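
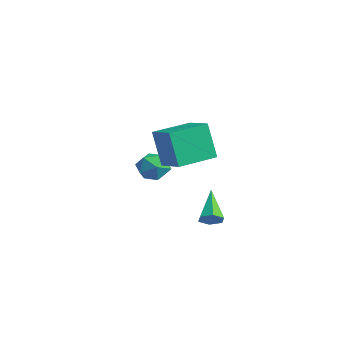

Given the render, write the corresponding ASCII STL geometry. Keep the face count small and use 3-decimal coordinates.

solid 
facet normal 0.699 -0.356 -0.620
outer loop
vertex 0.737 1.31 -4.21
vertex 0.345 0.867 -4.398
vertex 0.361 1.412 -4.693
endloop
endfacet
facet normal 0.177 0.982 0.069
outer loop
vertex 0.737 1.31 -4.21
vertex 0.361 1.412 -4.693
vertex -1.005 1.553 -3.202
endloop
endfacet
facet normal 0.700 -0.356 -0.619
outer loop
vertex 0.361 1.412 -4.693
vertex 0.345 0.867 -4.398
vertex -0.03 0.969 -4.881
endloop
endfacet
facet normal -0.510 0.676 -0.532
outer loop
vertex 0.361 1.412 -4.693
vertex -0.03 0.969 -4.881
vertex -1.005 1.553 -3.202
endloop
endfacet
facet normal 0.700 -0.356 -0.619
outer loop
vertex -0.03 0.969 -4.881
vertex 0.345 0.867 -4.398
vertex -0.046 0.424 -4.586
endloop
endfacet
facet normal -0.875 -0.210 -0.435
outer loop
vertex -0.03 0.969 -4.881
vertex -0.046 0.424 -4.586
vertex -1.005 1.553 -3.202
endloop
endfacet
facet normal 0.700 -0.356 -0.619
outer loop
vertex -0.046 0.424 -4.586
vertex 0.345 0.867 -4.398
vertex 0.329 0.322 -4.103
endloop
endfacet
facet normal -0.553 -0.791 0.262
outer loop
vertex -0.046 0.424 -4.586
vertex 0.329 0.322 -4.103
vertex -1.005 1.553 -3.202
endloop
endfacet
facet normal 0.699 -0.356 -0.620
outer loop
vertex 0.329 0.322 -4.103
vertex 0.345 0.867 -4.398
vertex 0.721 0.764 -3.915
endloop
endfacet
facet normal 0.134 -0.486 0.863
outer loop
vertex 0.329 0.322 -4.103
vertex 0.721 0.764 -3.915
vertex -1.005 1.553 -3.202
endloop
endfacet
facet normal 0.699 -0.356 -0.620
outer loop
vertex 0.721 0.764 -3.915
vertex 0.345 0.867 -4.398
vertex 0.737 1.31 -4.21
endloop
endfacet
facet normal 0.500 0.400 0.768
outer loop
vertex 0.721 0.764 -3.915
vertex 0.737 1.31 -4.21
vertex -1.005 1.553 -3.202
endloop
endfacet
facet normal -0.951 -0.096 -0.293
outer loop
vertex 1.298 -2.475 1.999
vertex 1.064 -0.553 2.129
vertex 1.837 -2.287 0.187
endloop
endfacet
facet normal 0.121 -0.990 -0.067
outer loop
vertex 3.216 -2.147 0.611
vertex 1.298 -2.475 1.999
vertex 1.837 -2.287 0.187
endloop
endfacet
facet normal -0.951 -0.097 -0.292
outer loop
vertex 1.837 -2.287 0.187
vertex 1.064 -0.553 2.129
vertex 1.602 -0.365 0.317
endloop
endfacet
facet normal 0.283 0.099 -0.954
outer loop
vertex 1.602 -0.365 0.317
vertex 3.216 -2.147 0.611
vertex 1.837 -2.287 0.187
endloop
endfacet
facet normal -0.283 -0.099 0.954
outer loop
vertex 1.298 -2.475 1.999
vertex 2.443 -0.413 2.553
vertex 1.064 -0.553 2.129
endloop
endfacet
facet normal 0.121 -0.990 -0.067
outer loop
vertex 2.678 -2.335 2.423
vertex 1.298 -2.475 1.999
vertex 3.216 -2.147 0.611
endloop
endfacet
facet normal -0.283 -0.099 0.954
outer loop
vertex 2.678 -2.335 2.423
vertex 2.443 -0.413 2.553
vertex 1.298 -2.475 1.999
endloop
endfacet
facet normal -0.121 0.990 0.067
outer loop
vertex 1.064 -0.553 2.129
vertex 2.443 -0.413 2.553
vertex 1.602 -0.365 0.317
endloop
endfacet
facet normal 0.283 0.099 -0.954
outer loop
vertex 2.982 -0.225 0.741
vertex 3.216 -2.147 0.611
vertex 1.602 -0.365 0.317
endloop
endfacet
facet normal -0.121 0.990 0.067
outer loop
vertex 1.602 -0.365 0.317
vertex 2.443 -0.413 2.553
vertex 2.982 -0.225 0.741
endloop
endfacet
facet normal 0.951 0.096 0.292
outer loop
vertex 2.982 -0.225 0.741
vertex 2.678 -2.335 2.423
vertex 3.216 -2.147 0.611
endloop
endfacet
facet normal 0.951 0.096 0.293
outer loop
vertex 2.443 -0.413 2.553
vertex 2.678 -2.335 2.423
vertex 2.982 -0.225 0.741
endloop
endfacet
facet normal -0.341 0.607 0.718
outer loop
vertex -3.723 0.607 -2.198
vertex -4.064 -0.115 -1.75
vertex -3.21 0.166 -1.582
endloop
endfacet
facet normal 0.248 0.874 0.419
outer loop
vertex -3.723 0.607 -2.198
vertex -3.21 0.166 -1.582
vertex -2.841 0.44 -2.373
endloop
endfacet
facet normal 0.125 0.952 -0.281
outer loop
vertex -3.723 0.607 -2.198
vertex -2.841 0.44 -2.373
vertex -3.468 0.328 -3.031
endloop
endfacet
facet normal -0.543 0.732 -0.411
outer loop
vertex -3.723 0.607 -2.198
vertex -3.468 0.328 -3.031
vertex -4.223 -0.015 -2.646
endloop
endfacet
facet normal -0.830 0.519 0.205
outer loop
vertex -3.723 0.607 -2.198
vertex -4.223 -0.015 -2.646
vertex -4.064 -0.115 -1.75
endloop
endfacet
facet normal 0.772 0.395 0.497
outer loop
vertex -2.841 0.44 -2.373
vertex -3.21 0.166 -1.582
vertex -2.637 -0.385 -2.034
endloop
endfacet
facet normal -0.181 -0.037 0.983
outer loop
vertex -3.21 0.166 -1.582
vertex -4.064 -0.115 -1.75
vertex -3.392 -0.728 -1.649
endloop
endfacet
facet normal -0.972 -0.178 0.153
outer loop
vertex -4.064 -0.115 -1.75
vertex -4.223 -0.015 -2.646
vertex -4.019 -0.84 -2.307
endloop
endfacet
facet normal -0.507 0.167 -0.846
outer loop
vertex -4.223 -0.015 -2.646
vertex -3.468 0.328 -3.031
vertex -3.65 -0.566 -3.098
endloop
endfacet
facet normal 0.571 0.522 -0.633
outer loop
vertex -3.468 0.328 -3.031
vertex -2.841 0.44 -2.373
vertex -2.796 -0.285 -2.93
endloop
endfacet
facet normal 0.543 -0.732 0.411
outer loop
vertex -3.137 -1.007 -2.482
vertex -2.637 -0.385 -2.034
vertex -3.392 -0.728 -1.649
endloop
endfacet
facet normal -0.125 -0.952 0.281
outer loop
vertex -3.137 -1.007 -2.482
vertex -3.392 -0.728 -1.649
vertex -4.019 -0.84 -2.307
endloop
endfacet
facet normal -0.248 -0.874 -0.419
outer loop
vertex -3.137 -1.007 -2.482
vertex -4.019 -0.84 -2.307
vertex -3.65 -0.566 -3.098
endloop
endfacet
facet normal 0.341 -0.607 -0.718
outer loop
vertex -3.137 -1.007 -2.482
vertex -3.65 -0.566 -3.098
vertex -2.796 -0.285 -2.93
endloop
endfacet
facet normal 0.830 -0.519 -0.205
outer loop
vertex -3.137 -1.007 -2.482
vertex -2.796 -0.285 -2.93
vertex -2.637 -0.385 -2.034
endloop
endfacet
facet normal 0.507 -0.167 0.846
outer loop
vertex -3.392 -0.728 -1.649
vertex -2.637 -0.385 -2.034
vertex -3.21 0.166 -1.582
endloop
endfacet
facet normal -0.571 -0.522 0.633
outer loop
vertex -4.019 -0.84 -2.307
vertex -3.392 -0.728 -1.649
vertex -4.064 -0.115 -1.75
endloop
endfacet
facet normal -0.772 -0.395 -0.497
outer loop
vertex -3.65 -0.566 -3.098
vertex -4.019 -0.84 -2.307
vertex -4.223 -0.015 -2.646
endloop
endfacet
facet normal 0.181 0.037 -0.983
outer loop
vertex -2.796 -0.285 -2.93
vertex -3.65 -0.566 -3.098
vertex -3.468 0.328 -3.031
endloop
endfacet
facet normal 0.972 0.178 -0.153
outer loop
vertex -2.637 -0.385 -2.034
vertex -2.796 -0.285 -2.93
vertex -2.841 0.44 -2.373
endloop
endfacet

endsolid


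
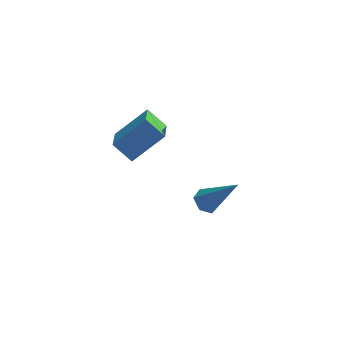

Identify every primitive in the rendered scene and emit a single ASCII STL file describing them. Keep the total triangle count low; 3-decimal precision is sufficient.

solid 
facet normal -0.720 0.271 0.639
outer loop
vertex -2.477 -2.555 3.915
vertex -1.254 -1.909 5.019
vertex -2.571 -1.255 3.257
endloop
endfacet
facet normal -0.691 -0.366 -0.624
outer loop
vertex -1.786 -1.551 2.561
vertex -2.477 -2.555 3.915
vertex -2.571 -1.255 3.257
endloop
endfacet
facet normal -0.720 0.272 0.639
outer loop
vertex -2.571 -1.255 3.257
vertex -1.254 -1.909 5.019
vertex -1.347 -0.609 4.361
endloop
endfacet
facet normal -0.064 0.891 -0.451
outer loop
vertex -1.347 -0.609 4.361
vertex -1.786 -1.551 2.561
vertex -2.571 -1.255 3.257
endloop
endfacet
facet normal 0.064 -0.890 0.451
outer loop
vertex -2.477 -2.555 3.915
vertex -0.469 -2.205 4.323
vertex -1.254 -1.909 5.019
endloop
endfacet
facet normal -0.691 -0.365 -0.624
outer loop
vertex -1.693 -2.851 3.219
vertex -2.477 -2.555 3.915
vertex -1.786 -1.551 2.561
endloop
endfacet
facet normal 0.064 -0.891 0.450
outer loop
vertex -1.693 -2.851 3.219
vertex -0.469 -2.205 4.323
vertex -2.477 -2.555 3.915
endloop
endfacet
facet normal 0.691 0.365 0.624
outer loop
vertex -1.254 -1.909 5.019
vertex -0.469 -2.205 4.323
vertex -1.347 -0.609 4.361
endloop
endfacet
facet normal -0.064 0.891 -0.450
outer loop
vertex -0.563 -0.905 3.665
vertex -1.786 -1.551 2.561
vertex -1.347 -0.609 4.361
endloop
endfacet
facet normal 0.691 0.365 0.623
outer loop
vertex -1.347 -0.609 4.361
vertex -0.469 -2.205 4.323
vertex -0.563 -0.905 3.665
endloop
endfacet
facet normal 0.720 -0.272 -0.639
outer loop
vertex -0.563 -0.905 3.665
vertex -1.693 -2.851 3.219
vertex -1.786 -1.551 2.561
endloop
endfacet
facet normal 0.720 -0.271 -0.639
outer loop
vertex -0.469 -2.205 4.323
vertex -1.693 -2.851 3.219
vertex -0.563 -0.905 3.665
endloop
endfacet
facet normal -0.599 0.166 -0.783
outer loop
vertex 1.334 -1.392 -1.61
vertex 1.041 -0.948 -1.292
vertex 1.534 -0.806 -1.639
endloop
endfacet
facet normal 0.854 -0.312 -0.416
outer loop
vertex 1.334 -1.392 -1.61
vertex 1.534 -0.806 -1.639
vertex 2.359 -1.312 0.432
endloop
endfacet
facet normal -0.599 0.165 -0.784
outer loop
vertex 1.534 -0.806 -1.639
vertex 1.041 -0.948 -1.292
vertex 1.24 -0.362 -1.321
endloop
endfacet
facet normal 0.769 0.620 -0.155
outer loop
vertex 1.534 -0.806 -1.639
vertex 1.24 -0.362 -1.321
vertex 2.359 -1.312 0.432
endloop
endfacet
facet normal -0.600 0.165 -0.783
outer loop
vertex 1.24 -0.362 -1.321
vertex 1.041 -0.948 -1.292
vertex 0.747 -0.505 -0.973
endloop
endfacet
facet normal 0.057 0.893 0.447
outer loop
vertex 1.24 -0.362 -1.321
vertex 0.747 -0.505 -0.973
vertex 2.359 -1.312 0.432
endloop
endfacet
facet normal -0.600 0.166 -0.783
outer loop
vertex 0.747 -0.505 -0.973
vertex 1.041 -0.948 -1.292
vertex 0.547 -1.091 -0.944
endloop
endfacet
facet normal -0.570 0.233 0.788
outer loop
vertex 0.747 -0.505 -0.973
vertex 0.547 -1.091 -0.944
vertex 2.359 -1.312 0.432
endloop
endfacet
facet normal -0.599 0.164 -0.783
outer loop
vertex 0.547 -1.091 -0.944
vertex 1.041 -0.948 -1.292
vertex 0.841 -1.535 -1.262
endloop
endfacet
facet normal -0.485 -0.698 0.527
outer loop
vertex 0.547 -1.091 -0.944
vertex 0.841 -1.535 -1.262
vertex 2.359 -1.312 0.432
endloop
endfacet
facet normal -0.600 0.165 -0.783
outer loop
vertex 0.841 -1.535 -1.262
vertex 1.041 -0.948 -1.292
vertex 1.334 -1.392 -1.61
endloop
endfacet
facet normal 0.228 -0.971 -0.076
outer loop
vertex 0.841 -1.535 -1.262
vertex 1.334 -1.392 -1.61
vertex 2.359 -1.312 0.432
endloop
endfacet

endsolid


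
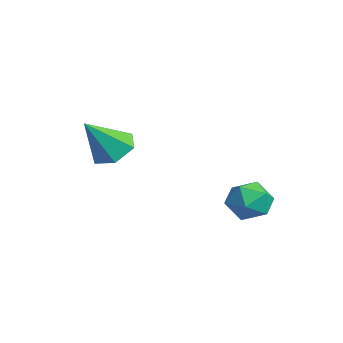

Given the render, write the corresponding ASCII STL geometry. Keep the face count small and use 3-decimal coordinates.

solid 
facet normal -0.203 0.603 -0.771
outer loop
vertex 0.395 -2.067 1.577
vertex -0.332 -1.925 1.879
vertex 0.284 -1.457 2.083
endloop
endfacet
facet normal 0.970 -0.023 0.241
outer loop
vertex 0.395 -2.067 1.577
vertex 0.284 -1.457 2.083
vertex -0.008 -2.895 3.121
endloop
endfacet
facet normal -0.202 0.602 -0.772
outer loop
vertex 0.284 -1.457 2.083
vertex -0.332 -1.925 1.879
vertex -0.444 -1.315 2.384
endloop
endfacet
facet normal 0.414 0.476 0.776
outer loop
vertex 0.284 -1.457 2.083
vertex -0.444 -1.315 2.384
vertex -0.008 -2.895 3.121
endloop
endfacet
facet normal -0.201 0.603 -0.772
outer loop
vertex -0.444 -1.315 2.384
vertex -0.332 -1.925 1.879
vertex -1.06 -1.782 2.18
endloop
endfacet
facet normal -0.476 0.261 0.840
outer loop
vertex -0.444 -1.315 2.384
vertex -1.06 -1.782 2.18
vertex -0.008 -2.895 3.121
endloop
endfacet
facet normal -0.201 0.603 -0.772
outer loop
vertex -1.06 -1.782 2.18
vertex -0.332 -1.925 1.879
vertex -0.948 -2.392 1.674
endloop
endfacet
facet normal -0.811 -0.455 0.369
outer loop
vertex -1.06 -1.782 2.18
vertex -0.948 -2.392 1.674
vertex -0.008 -2.895 3.121
endloop
endfacet
facet normal -0.201 0.604 -0.772
outer loop
vertex -0.948 -2.392 1.674
vertex -0.332 -1.925 1.879
vertex -0.221 -2.535 1.373
endloop
endfacet
facet normal -0.256 -0.953 -0.165
outer loop
vertex -0.948 -2.392 1.674
vertex -0.221 -2.535 1.373
vertex -0.008 -2.895 3.121
endloop
endfacet
facet normal -0.203 0.603 -0.771
outer loop
vertex -0.221 -2.535 1.373
vertex -0.332 -1.925 1.879
vertex 0.395 -2.067 1.577
endloop
endfacet
facet normal 0.636 -0.737 -0.229
outer loop
vertex -0.221 -2.535 1.373
vertex 0.395 -2.067 1.577
vertex -0.008 -2.895 3.121
endloop
endfacet
facet normal 0.139 0.787 0.601
outer loop
vertex 3.168 1.89 0.728
vertex 2.895 1.472 1.338
vertex 3.665 1.465 1.169
endloop
endfacet
facet normal 0.613 0.787 0.067
outer loop
vertex 3.168 1.89 0.728
vertex 3.665 1.465 1.169
vertex 3.742 1.472 0.384
endloop
endfacet
facet normal 0.253 0.798 -0.547
outer loop
vertex 3.168 1.89 0.728
vertex 3.742 1.472 0.384
vertex 3.02 1.484 0.068
endloop
endfacet
facet normal -0.445 0.804 -0.395
outer loop
vertex 3.168 1.89 0.728
vertex 3.02 1.484 0.068
vertex 2.496 1.484 0.658
endloop
endfacet
facet normal -0.515 0.797 0.316
outer loop
vertex 3.168 1.89 0.728
vertex 2.496 1.484 0.658
vertex 2.895 1.472 1.338
endloop
endfacet
facet normal 0.979 0.176 0.098
outer loop
vertex 3.742 1.472 0.384
vertex 3.665 1.465 1.169
vertex 3.824 0.796 0.782
endloop
endfacet
facet normal 0.213 0.176 0.961
outer loop
vertex 3.665 1.465 1.169
vertex 2.895 1.472 1.338
vertex 3.3 0.796 1.372
endloop
endfacet
facet normal -0.845 0.191 0.499
outer loop
vertex 2.895 1.472 1.338
vertex 2.496 1.484 0.658
vertex 2.578 0.808 1.056
endloop
endfacet
facet normal -0.732 0.202 -0.650
outer loop
vertex 2.496 1.484 0.658
vertex 3.02 1.484 0.068
vertex 2.655 0.815 0.271
endloop
endfacet
facet normal 0.396 0.192 -0.898
outer loop
vertex 3.02 1.484 0.068
vertex 3.742 1.472 0.384
vertex 3.425 0.808 0.102
endloop
endfacet
facet normal 0.445 -0.804 0.395
outer loop
vertex 3.152 0.39 0.712
vertex 3.824 0.796 0.782
vertex 3.3 0.796 1.372
endloop
endfacet
facet normal -0.253 -0.798 0.547
outer loop
vertex 3.152 0.39 0.712
vertex 3.3 0.796 1.372
vertex 2.578 0.808 1.056
endloop
endfacet
facet normal -0.613 -0.787 -0.067
outer loop
vertex 3.152 0.39 0.712
vertex 2.578 0.808 1.056
vertex 2.655 0.815 0.271
endloop
endfacet
facet normal -0.139 -0.787 -0.601
outer loop
vertex 3.152 0.39 0.712
vertex 2.655 0.815 0.271
vertex 3.425 0.808 0.102
endloop
endfacet
facet normal 0.515 -0.797 -0.316
outer loop
vertex 3.152 0.39 0.712
vertex 3.425 0.808 0.102
vertex 3.824 0.796 0.782
endloop
endfacet
facet normal 0.732 -0.202 0.650
outer loop
vertex 3.3 0.796 1.372
vertex 3.824 0.796 0.782
vertex 3.665 1.465 1.169
endloop
endfacet
facet normal -0.396 -0.192 0.898
outer loop
vertex 2.578 0.808 1.056
vertex 3.3 0.796 1.372
vertex 2.895 1.472 1.338
endloop
endfacet
facet normal -0.979 -0.176 -0.098
outer loop
vertex 2.655 0.815 0.271
vertex 2.578 0.808 1.056
vertex 2.496 1.484 0.658
endloop
endfacet
facet normal -0.213 -0.176 -0.961
outer loop
vertex 3.425 0.808 0.102
vertex 2.655 0.815 0.271
vertex 3.02 1.484 0.068
endloop
endfacet
facet normal 0.845 -0.191 -0.499
outer loop
vertex 3.824 0.796 0.782
vertex 3.425 0.808 0.102
vertex 3.742 1.472 0.384
endloop
endfacet

endsolid


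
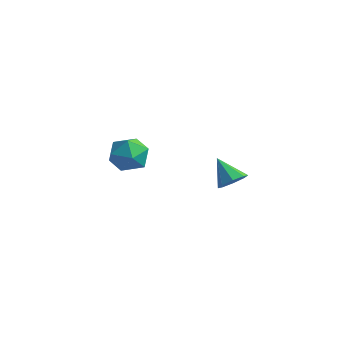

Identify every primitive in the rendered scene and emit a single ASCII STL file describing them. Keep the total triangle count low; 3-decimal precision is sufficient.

solid 
facet normal 0.702 -0.093 -0.706
outer loop
vertex 4.323 1.498 3.436
vertex 3.952 1.972 3.005
vertex 4.479 2.036 3.52
endloop
endfacet
facet normal 0.297 -0.231 0.927
outer loop
vertex 4.323 1.498 3.436
vertex 4.479 2.036 3.52
vertex 2.928 2.108 4.035
endloop
endfacet
facet normal 0.702 -0.095 -0.706
outer loop
vertex 4.479 2.036 3.52
vertex 3.952 1.972 3.005
vertex 4.327 2.536 3.302
endloop
endfacet
facet normal 0.299 0.456 0.838
outer loop
vertex 4.479 2.036 3.52
vertex 4.327 2.536 3.302
vertex 2.928 2.108 4.035
endloop
endfacet
facet normal 0.701 -0.094 -0.707
outer loop
vertex 4.327 2.536 3.302
vertex 3.952 1.972 3.005
vertex 3.955 2.706 2.91
endloop
endfacet
facet normal -0.047 0.899 0.435
outer loop
vertex 4.327 2.536 3.302
vertex 3.955 2.706 2.91
vertex 2.928 2.108 4.035
endloop
endfacet
facet normal 0.703 -0.094 -0.705
outer loop
vertex 3.955 2.706 2.91
vertex 3.952 1.972 3.005
vertex 3.582 2.445 2.573
endloop
endfacet
facet normal -0.542 0.839 -0.049
outer loop
vertex 3.955 2.706 2.91
vertex 3.582 2.445 2.573
vertex 2.928 2.108 4.035
endloop
endfacet
facet normal 0.702 -0.095 -0.706
outer loop
vertex 3.582 2.445 2.573
vertex 3.952 1.972 3.005
vertex 3.425 1.908 2.489
endloop
endfacet
facet normal -0.892 0.312 -0.327
outer loop
vertex 3.582 2.445 2.573
vertex 3.425 1.908 2.489
vertex 2.928 2.108 4.035
endloop
endfacet
facet normal 0.702 -0.093 -0.706
outer loop
vertex 3.425 1.908 2.489
vertex 3.952 1.972 3.005
vertex 3.578 1.407 2.707
endloop
endfacet
facet normal -0.895 -0.377 -0.239
outer loop
vertex 3.425 1.908 2.489
vertex 3.578 1.407 2.707
vertex 2.928 2.108 4.035
endloop
endfacet
facet normal 0.703 -0.093 -0.705
outer loop
vertex 3.578 1.407 2.707
vertex 3.952 1.972 3.005
vertex 3.949 1.238 3.099
endloop
endfacet
facet normal -0.548 -0.820 0.165
outer loop
vertex 3.578 1.407 2.707
vertex 3.949 1.238 3.099
vertex 2.928 2.108 4.035
endloop
endfacet
facet normal 0.702 -0.093 -0.707
outer loop
vertex 3.949 1.238 3.099
vertex 3.952 1.972 3.005
vertex 4.323 1.498 3.436
endloop
endfacet
facet normal -0.055 -0.760 0.647
outer loop
vertex 3.949 1.238 3.099
vertex 4.323 1.498 3.436
vertex 2.928 2.108 4.035
endloop
endfacet
facet normal 0.326 0.891 0.317
outer loop
vertex -1.813 2.835 2.213
vertex -2.294 2.671 3.169
vertex -1.271 2.351 3.016
endloop
endfacet
facet normal 0.778 0.608 -0.159
outer loop
vertex -1.813 2.835 2.213
vertex -1.271 2.351 3.016
vertex -1.186 1.977 2.003
endloop
endfacet
facet normal 0.418 0.492 -0.763
outer loop
vertex -1.813 2.835 2.213
vertex -1.186 1.977 2.003
vertex -2.156 2.067 1.53
endloop
endfacet
facet normal -0.257 0.704 -0.662
outer loop
vertex -1.813 2.835 2.213
vertex -2.156 2.067 1.53
vertex -2.841 2.496 2.251
endloop
endfacet
facet normal -0.313 0.950 0.005
outer loop
vertex -1.813 2.835 2.213
vertex -2.841 2.496 2.251
vertex -2.294 2.671 3.169
endloop
endfacet
facet normal 0.995 -0.024 0.092
outer loop
vertex -1.186 1.977 2.003
vertex -1.271 2.351 3.016
vertex -1.279 1.284 2.829
endloop
endfacet
facet normal 0.264 0.434 0.861
outer loop
vertex -1.271 2.351 3.016
vertex -2.294 2.671 3.169
vertex -1.964 1.713 3.55
endloop
endfacet
facet normal -0.769 0.529 0.358
outer loop
vertex -2.294 2.671 3.169
vertex -2.841 2.496 2.251
vertex -2.934 1.803 3.077
endloop
endfacet
facet normal -0.678 0.132 -0.723
outer loop
vertex -2.841 2.496 2.251
vertex -2.156 2.067 1.53
vertex -2.849 1.429 2.064
endloop
endfacet
facet normal 0.413 -0.210 -0.886
outer loop
vertex -2.156 2.067 1.53
vertex -1.186 1.977 2.003
vertex -1.826 1.109 1.911
endloop
endfacet
facet normal 0.257 -0.704 0.662
outer loop
vertex -2.307 0.945 2.867
vertex -1.279 1.284 2.829
vertex -1.964 1.713 3.55
endloop
endfacet
facet normal -0.418 -0.492 0.763
outer loop
vertex -2.307 0.945 2.867
vertex -1.964 1.713 3.55
vertex -2.934 1.803 3.077
endloop
endfacet
facet normal -0.778 -0.608 0.159
outer loop
vertex -2.307 0.945 2.867
vertex -2.934 1.803 3.077
vertex -2.849 1.429 2.064
endloop
endfacet
facet normal -0.326 -0.891 -0.317
outer loop
vertex -2.307 0.945 2.867
vertex -2.849 1.429 2.064
vertex -1.826 1.109 1.911
endloop
endfacet
facet normal 0.313 -0.950 -0.005
outer loop
vertex -2.307 0.945 2.867
vertex -1.826 1.109 1.911
vertex -1.279 1.284 2.829
endloop
endfacet
facet normal 0.678 -0.132 0.723
outer loop
vertex -1.964 1.713 3.55
vertex -1.279 1.284 2.829
vertex -1.271 2.351 3.016
endloop
endfacet
facet normal -0.413 0.210 0.886
outer loop
vertex -2.934 1.803 3.077
vertex -1.964 1.713 3.55
vertex -2.294 2.671 3.169
endloop
endfacet
facet normal -0.995 0.024 -0.092
outer loop
vertex -2.849 1.429 2.064
vertex -2.934 1.803 3.077
vertex -2.841 2.496 2.251
endloop
endfacet
facet normal -0.264 -0.434 -0.861
outer loop
vertex -1.826 1.109 1.911
vertex -2.849 1.429 2.064
vertex -2.156 2.067 1.53
endloop
endfacet
facet normal 0.769 -0.529 -0.358
outer loop
vertex -1.279 1.284 2.829
vertex -1.826 1.109 1.911
vertex -1.186 1.977 2.003
endloop
endfacet

endsolid


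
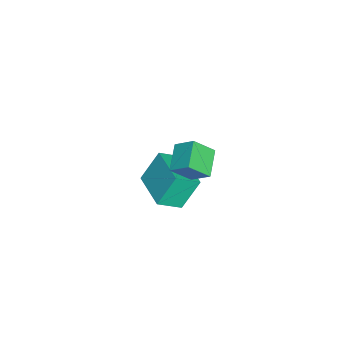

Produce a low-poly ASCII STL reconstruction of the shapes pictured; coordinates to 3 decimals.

solid 
facet normal -0.930 -0.035 0.367
outer loop
vertex 2.84 -1.299 2.735
vertex 2.452 -0.448 1.832
vertex 2.594 -2.16 2.03
endloop
endfacet
facet normal 0.298 -0.654 0.695
outer loop
vertex 3.868 -2.112 1.528
vertex 2.84 -1.299 2.735
vertex 2.594 -2.16 2.03
endloop
endfacet
facet normal -0.930 -0.035 0.366
outer loop
vertex 2.594 -2.16 2.03
vertex 2.452 -0.448 1.832
vertex 2.206 -1.308 1.126
endloop
endfacet
facet normal -0.216 -0.755 -0.619
outer loop
vertex 2.206 -1.308 1.126
vertex 3.868 -2.112 1.528
vertex 2.594 -2.16 2.03
endloop
endfacet
facet normal 0.215 0.755 0.619
outer loop
vertex 2.84 -1.299 2.735
vertex 3.726 -0.4 1.33
vertex 2.452 -0.448 1.832
endloop
endfacet
facet normal 0.297 -0.655 0.695
outer loop
vertex 4.114 -1.252 2.234
vertex 2.84 -1.299 2.735
vertex 3.868 -2.112 1.528
endloop
endfacet
facet normal 0.216 0.755 0.619
outer loop
vertex 4.114 -1.252 2.234
vertex 3.726 -0.4 1.33
vertex 2.84 -1.299 2.735
endloop
endfacet
facet normal -0.298 0.655 -0.694
outer loop
vertex 2.452 -0.448 1.832
vertex 3.726 -0.4 1.33
vertex 2.206 -1.308 1.126
endloop
endfacet
facet normal -0.216 -0.755 -0.619
outer loop
vertex 3.48 -1.261 0.625
vertex 3.868 -2.112 1.528
vertex 2.206 -1.308 1.126
endloop
endfacet
facet normal -0.298 0.654 -0.695
outer loop
vertex 2.206 -1.308 1.126
vertex 3.726 -0.4 1.33
vertex 3.48 -1.261 0.625
endloop
endfacet
facet normal 0.930 0.035 -0.367
outer loop
vertex 3.48 -1.261 0.625
vertex 4.114 -1.252 2.234
vertex 3.868 -2.112 1.528
endloop
endfacet
facet normal 0.930 0.034 -0.367
outer loop
vertex 3.726 -0.4 1.33
vertex 4.114 -1.252 2.234
vertex 3.48 -1.261 0.625
endloop
endfacet
facet normal -0.830 -0.553 -0.071
outer loop
vertex -0.011 -4.297 -3.853
vertex -0.618 -3.577 -2.366
vertex -0.612 -3.303 -4.58
endloop
endfacet
facet normal 0.345 -0.409 -0.845
outer loop
vertex 1.098 -2.163 -4.434
vertex -0.011 -4.297 -3.853
vertex -0.612 -3.303 -4.58
endloop
endfacet
facet normal -0.830 -0.553 -0.071
outer loop
vertex -0.612 -3.303 -4.58
vertex -0.618 -3.577 -2.366
vertex -1.219 -2.583 -3.093
endloop
endfacet
facet normal -0.438 0.726 -0.530
outer loop
vertex -1.219 -2.583 -3.093
vertex 1.098 -2.163 -4.434
vertex -0.612 -3.303 -4.58
endloop
endfacet
facet normal 0.438 -0.726 0.530
outer loop
vertex -0.011 -4.297 -3.853
vertex 1.092 -2.437 -2.22
vertex -0.618 -3.577 -2.366
endloop
endfacet
facet normal 0.345 -0.409 -0.845
outer loop
vertex 1.699 -3.157 -3.707
vertex -0.011 -4.297 -3.853
vertex 1.098 -2.163 -4.434
endloop
endfacet
facet normal 0.438 -0.726 0.530
outer loop
vertex 1.699 -3.157 -3.707
vertex 1.092 -2.437 -2.22
vertex -0.011 -4.297 -3.853
endloop
endfacet
facet normal -0.345 0.409 0.845
outer loop
vertex -0.618 -3.577 -2.366
vertex 1.092 -2.437 -2.22
vertex -1.219 -2.583 -3.093
endloop
endfacet
facet normal -0.438 0.726 -0.530
outer loop
vertex 0.491 -1.443 -2.947
vertex 1.098 -2.163 -4.434
vertex -1.219 -2.583 -3.093
endloop
endfacet
facet normal -0.345 0.409 0.845
outer loop
vertex -1.219 -2.583 -3.093
vertex 1.092 -2.437 -2.22
vertex 0.491 -1.443 -2.947
endloop
endfacet
facet normal 0.830 0.553 0.071
outer loop
vertex 0.491 -1.443 -2.947
vertex 1.699 -3.157 -3.707
vertex 1.098 -2.163 -4.434
endloop
endfacet
facet normal 0.830 0.553 0.071
outer loop
vertex 1.092 -2.437 -2.22
vertex 1.699 -3.157 -3.707
vertex 0.491 -1.443 -2.947
endloop
endfacet

endsolid


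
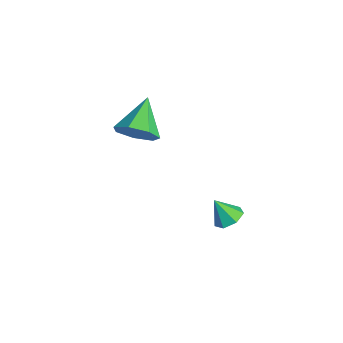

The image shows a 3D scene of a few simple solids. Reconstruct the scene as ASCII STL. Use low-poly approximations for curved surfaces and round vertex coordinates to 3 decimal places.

solid 
facet normal 0.677 -0.538 -0.502
outer loop
vertex -2.65 -0.996 4.019
vertex -2.934 -0.558 3.166
vertex -2.226 -0.268 3.81
endloop
endfacet
facet normal 0.198 0.162 0.967
outer loop
vertex -2.65 -0.996 4.019
vertex -2.226 -0.268 3.81
vertex -4.186 0.438 4.094
endloop
endfacet
facet normal 0.677 -0.539 -0.502
outer loop
vertex -2.226 -0.268 3.81
vertex -2.934 -0.558 3.166
vertex -2.335 0.241 3.116
endloop
endfacet
facet normal 0.356 0.779 0.516
outer loop
vertex -2.226 -0.268 3.81
vertex -2.335 0.241 3.116
vertex -4.186 0.438 4.094
endloop
endfacet
facet normal 0.677 -0.539 -0.501
outer loop
vertex -2.335 0.241 3.116
vertex -2.934 -0.558 3.166
vertex -2.895 0.148 2.459
endloop
endfacet
facet normal 0.022 0.987 -0.158
outer loop
vertex -2.335 0.241 3.116
vertex -2.895 0.148 2.459
vertex -4.186 0.438 4.094
endloop
endfacet
facet normal 0.677 -0.539 -0.501
outer loop
vertex -2.895 0.148 2.459
vertex -2.934 -0.558 3.166
vertex -3.484 -0.476 2.335
endloop
endfacet
facet normal -0.552 0.629 -0.547
outer loop
vertex -2.895 0.148 2.459
vertex -3.484 -0.476 2.335
vertex -4.186 0.438 4.094
endloop
endfacet
facet normal 0.677 -0.539 -0.501
outer loop
vertex -3.484 -0.476 2.335
vertex -2.934 -0.558 3.166
vertex -3.659 -1.163 2.837
endloop
endfacet
facet normal -0.933 -0.025 -0.359
outer loop
vertex -3.484 -0.476 2.335
vertex -3.659 -1.163 2.837
vertex -4.186 0.438 4.094
endloop
endfacet
facet normal 0.677 -0.539 -0.501
outer loop
vertex -3.659 -1.163 2.837
vertex -2.934 -0.558 3.166
vertex -3.288 -1.394 3.586
endloop
endfacet
facet normal -0.835 -0.483 0.265
outer loop
vertex -3.659 -1.163 2.837
vertex -3.288 -1.394 3.586
vertex -4.186 0.438 4.094
endloop
endfacet
facet normal 0.677 -0.539 -0.502
outer loop
vertex -3.288 -1.394 3.586
vertex -2.934 -0.558 3.166
vertex -2.65 -0.996 4.019
endloop
endfacet
facet normal -0.331 -0.399 0.855
outer loop
vertex -3.288 -1.394 3.586
vertex -2.65 -0.996 4.019
vertex -4.186 0.438 4.094
endloop
endfacet
facet normal 0.358 0.417 -0.835
outer loop
vertex 2.369 1.011 1.373
vertex 1.864 1.467 1.384
vertex 2.48 1.509 1.669
endloop
endfacet
facet normal 0.635 -0.494 0.593
outer loop
vertex 2.369 1.011 1.373
vertex 2.48 1.509 1.669
vertex 1.456 0.993 2.336
endloop
endfacet
facet normal 0.359 0.415 -0.836
outer loop
vertex 2.48 1.509 1.669
vertex 1.864 1.467 1.384
vertex 2.128 1.976 1.75
endloop
endfacet
facet normal 0.463 0.199 0.864
outer loop
vertex 2.48 1.509 1.669
vertex 2.128 1.976 1.75
vertex 1.456 0.993 2.336
endloop
endfacet
facet normal 0.358 0.415 -0.836
outer loop
vertex 2.128 1.976 1.75
vertex 1.864 1.467 1.384
vertex 1.577 2.059 1.555
endloop
endfacet
facet normal -0.187 0.594 0.782
outer loop
vertex 2.128 1.976 1.75
vertex 1.577 2.059 1.555
vertex 1.456 0.993 2.336
endloop
endfacet
facet normal 0.359 0.416 -0.836
outer loop
vertex 1.577 2.059 1.555
vertex 1.864 1.467 1.384
vertex 1.242 1.697 1.231
endloop
endfacet
facet normal -0.822 0.394 0.410
outer loop
vertex 1.577 2.059 1.555
vertex 1.242 1.697 1.231
vertex 1.456 0.993 2.336
endloop
endfacet
facet normal 0.359 0.416 -0.836
outer loop
vertex 1.242 1.697 1.231
vertex 1.864 1.467 1.384
vertex 1.376 1.161 1.022
endloop
endfacet
facet normal -0.967 -0.252 0.027
outer loop
vertex 1.242 1.697 1.231
vertex 1.376 1.161 1.022
vertex 1.456 0.993 2.336
endloop
endfacet
facet normal 0.359 0.416 -0.835
outer loop
vertex 1.376 1.161 1.022
vertex 1.864 1.467 1.384
vertex 1.877 0.856 1.085
endloop
endfacet
facet normal -0.511 -0.856 -0.078
outer loop
vertex 1.376 1.161 1.022
vertex 1.877 0.856 1.085
vertex 1.456 0.993 2.336
endloop
endfacet
facet normal 0.358 0.417 -0.836
outer loop
vertex 1.877 0.856 1.085
vertex 1.864 1.467 1.384
vertex 2.369 1.011 1.373
endloop
endfacet
facet normal 0.202 -0.964 0.174
outer loop
vertex 1.877 0.856 1.085
vertex 2.369 1.011 1.373
vertex 1.456 0.993 2.336
endloop
endfacet

endsolid


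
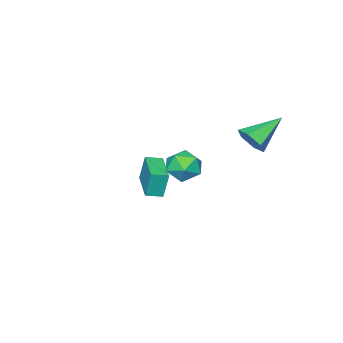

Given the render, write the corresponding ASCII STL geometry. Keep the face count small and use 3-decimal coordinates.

solid 
facet normal 0.835 -0.216 -0.506
outer loop
vertex -2.471 2.233 1.216
vertex -2.941 2.044 0.521
vertex -2.659 2.847 0.644
endloop
endfacet
facet normal 0.183 0.700 0.691
outer loop
vertex -2.471 2.233 1.216
vertex -2.659 2.847 0.644
vertex -4.619 2.476 1.539
endloop
endfacet
facet normal 0.835 -0.216 -0.506
outer loop
vertex -2.659 2.847 0.644
vertex -2.941 2.044 0.521
vertex -3.129 2.658 -0.051
endloop
endfacet
facet normal -0.232 0.967 -0.106
outer loop
vertex -2.659 2.847 0.644
vertex -3.129 2.658 -0.051
vertex -4.619 2.476 1.539
endloop
endfacet
facet normal 0.836 -0.215 -0.505
outer loop
vertex -3.129 2.658 -0.051
vertex -2.941 2.044 0.521
vertex -3.41 1.855 -0.174
endloop
endfacet
facet normal -0.705 0.342 -0.621
outer loop
vertex -3.129 2.658 -0.051
vertex -3.41 1.855 -0.174
vertex -4.619 2.476 1.539
endloop
endfacet
facet normal 0.836 -0.215 -0.505
outer loop
vertex -3.41 1.855 -0.174
vertex -2.941 2.044 0.521
vertex -3.222 1.241 0.398
endloop
endfacet
facet normal -0.763 -0.550 -0.339
outer loop
vertex -3.41 1.855 -0.174
vertex -3.222 1.241 0.398
vertex -4.619 2.476 1.539
endloop
endfacet
facet normal 0.835 -0.215 -0.506
outer loop
vertex -3.222 1.241 0.398
vertex -2.941 2.044 0.521
vertex -2.752 1.43 1.093
endloop
endfacet
facet normal -0.349 -0.818 0.458
outer loop
vertex -3.222 1.241 0.398
vertex -2.752 1.43 1.093
vertex -4.619 2.476 1.539
endloop
endfacet
facet normal 0.835 -0.215 -0.506
outer loop
vertex -2.752 1.43 1.093
vertex -2.941 2.044 0.521
vertex -2.471 2.233 1.216
endloop
endfacet
facet normal 0.125 -0.193 0.973
outer loop
vertex -2.752 1.43 1.093
vertex -2.471 2.233 1.216
vertex -4.619 2.476 1.539
endloop
endfacet
facet normal -0.557 0.799 0.228
outer loop
vertex 1.746 3.135 0.776
vertex 1.058 2.572 1.068
vertex 1.716 2.859 1.669
endloop
endfacet
facet normal 0.139 0.945 0.297
outer loop
vertex 1.746 3.135 0.776
vertex 1.716 2.859 1.669
vertex 2.533 2.881 1.215
endloop
endfacet
facet normal 0.453 0.827 -0.333
outer loop
vertex 1.746 3.135 0.776
vertex 2.533 2.881 1.215
vertex 2.381 2.609 0.332
endloop
endfacet
facet normal -0.049 0.609 -0.792
outer loop
vertex 1.746 3.135 0.776
vertex 2.381 2.609 0.332
vertex 1.469 2.418 0.242
endloop
endfacet
facet normal -0.673 0.591 -0.445
outer loop
vertex 1.746 3.135 0.776
vertex 1.469 2.418 0.242
vertex 1.058 2.572 1.068
endloop
endfacet
facet normal 0.414 0.486 0.769
outer loop
vertex 2.533 2.881 1.215
vertex 1.716 2.859 1.669
vertex 2.331 2.162 1.778
endloop
endfacet
facet normal -0.710 0.252 0.657
outer loop
vertex 1.716 2.859 1.669
vertex 1.058 2.572 1.068
vertex 1.419 1.971 1.688
endloop
endfacet
facet normal -0.898 -0.085 -0.431
outer loop
vertex 1.058 2.572 1.068
vertex 1.469 2.418 0.242
vertex 1.267 1.699 0.805
endloop
endfacet
facet normal 0.110 -0.058 -0.992
outer loop
vertex 1.469 2.418 0.242
vertex 2.381 2.609 0.332
vertex 2.084 1.721 0.351
endloop
endfacet
facet normal 0.922 0.296 -0.250
outer loop
vertex 2.381 2.609 0.332
vertex 2.533 2.881 1.215
vertex 2.742 2.008 0.952
endloop
endfacet
facet normal 0.049 -0.609 0.792
outer loop
vertex 2.054 1.445 1.244
vertex 2.331 2.162 1.778
vertex 1.419 1.971 1.688
endloop
endfacet
facet normal -0.453 -0.827 0.333
outer loop
vertex 2.054 1.445 1.244
vertex 1.419 1.971 1.688
vertex 1.267 1.699 0.805
endloop
endfacet
facet normal -0.139 -0.945 -0.297
outer loop
vertex 2.054 1.445 1.244
vertex 1.267 1.699 0.805
vertex 2.084 1.721 0.351
endloop
endfacet
facet normal 0.557 -0.799 -0.228
outer loop
vertex 2.054 1.445 1.244
vertex 2.084 1.721 0.351
vertex 2.742 2.008 0.952
endloop
endfacet
facet normal 0.673 -0.591 0.445
outer loop
vertex 2.054 1.445 1.244
vertex 2.742 2.008 0.952
vertex 2.331 2.162 1.778
endloop
endfacet
facet normal -0.110 0.058 0.992
outer loop
vertex 1.419 1.971 1.688
vertex 2.331 2.162 1.778
vertex 1.716 2.859 1.669
endloop
endfacet
facet normal -0.922 -0.296 0.250
outer loop
vertex 1.267 1.699 0.805
vertex 1.419 1.971 1.688
vertex 1.058 2.572 1.068
endloop
endfacet
facet normal -0.414 -0.486 -0.769
outer loop
vertex 2.084 1.721 0.351
vertex 1.267 1.699 0.805
vertex 1.469 2.418 0.242
endloop
endfacet
facet normal 0.710 -0.252 -0.657
outer loop
vertex 2.742 2.008 0.952
vertex 2.084 1.721 0.351
vertex 2.381 2.609 0.332
endloop
endfacet
facet normal 0.898 0.085 0.431
outer loop
vertex 2.331 2.162 1.778
vertex 2.742 2.008 0.952
vertex 2.533 2.881 1.215
endloop
endfacet
facet normal -0.627 -0.777 0.055
outer loop
vertex -2.72 -4.317 -2.81
vertex -3.399 -3.78 -2.971
vertex -2.558 -4.55 -4.262
endloop
endfacet
facet normal 0.771 -0.610 0.184
outer loop
vertex -1.321 -3.02 -4.369
vertex -2.72 -4.317 -2.81
vertex -2.558 -4.55 -4.262
endloop
endfacet
facet normal -0.628 -0.776 0.054
outer loop
vertex -2.558 -4.55 -4.262
vertex -3.399 -3.78 -2.971
vertex -3.236 -4.013 -4.424
endloop
endfacet
facet normal 0.110 -0.157 -0.981
outer loop
vertex -3.236 -4.013 -4.424
vertex -1.321 -3.02 -4.369
vertex -2.558 -4.55 -4.262
endloop
endfacet
facet normal -0.109 0.157 0.982
outer loop
vertex -2.72 -4.317 -2.81
vertex -2.162 -2.25 -3.078
vertex -3.399 -3.78 -2.971
endloop
endfacet
facet normal 0.771 -0.610 0.184
outer loop
vertex -1.484 -2.787 -2.916
vertex -2.72 -4.317 -2.81
vertex -1.321 -3.02 -4.369
endloop
endfacet
facet normal -0.110 0.157 0.981
outer loop
vertex -1.484 -2.787 -2.916
vertex -2.162 -2.25 -3.078
vertex -2.72 -4.317 -2.81
endloop
endfacet
facet normal -0.771 0.610 -0.184
outer loop
vertex -3.399 -3.78 -2.971
vertex -2.162 -2.25 -3.078
vertex -3.236 -4.013 -4.424
endloop
endfacet
facet normal 0.109 -0.156 -0.982
outer loop
vertex -2.0 -2.483 -4.53
vertex -1.321 -3.02 -4.369
vertex -3.236 -4.013 -4.424
endloop
endfacet
facet normal -0.771 0.610 -0.184
outer loop
vertex -3.236 -4.013 -4.424
vertex -2.162 -2.25 -3.078
vertex -2.0 -2.483 -4.53
endloop
endfacet
facet normal 0.627 0.777 -0.054
outer loop
vertex -2.0 -2.483 -4.53
vertex -1.484 -2.787 -2.916
vertex -1.321 -3.02 -4.369
endloop
endfacet
facet normal 0.628 0.776 -0.055
outer loop
vertex -2.162 -2.25 -3.078
vertex -1.484 -2.787 -2.916
vertex -2.0 -2.483 -4.53
endloop
endfacet

endsolid


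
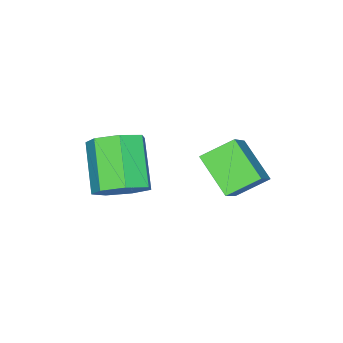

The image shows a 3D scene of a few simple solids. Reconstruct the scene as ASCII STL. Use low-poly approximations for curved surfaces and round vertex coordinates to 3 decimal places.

solid 
facet normal 0.529 0.554 -0.643
outer loop
vertex 4.786 0.056 2.542
vertex 3.95 0.265 2.034
vertex 4.356 0.765 2.799
endloop
endfacet
facet normal 0.689 0.162 0.706
outer loop
vertex 4.786 0.056 2.542
vertex 4.356 0.765 2.799
vertex 3.706 -1.073 3.854
endloop
endfacet
facet normal 0.689 0.162 0.706
outer loop
vertex 3.706 -1.073 3.854
vertex 4.356 0.765 2.799
vertex 3.276 -0.364 4.111
endloop
endfacet
facet normal -0.529 -0.554 0.643
outer loop
vertex 3.706 -1.073 3.854
vertex 3.276 -0.364 4.111
vertex 2.87 -0.865 3.346
endloop
endfacet
facet normal 0.529 0.554 -0.643
outer loop
vertex 4.356 0.765 2.799
vertex 3.95 0.265 2.034
vertex 3.621 1.097 2.48
endloop
endfacet
facet normal 0.043 0.740 0.672
outer loop
vertex 4.356 0.765 2.799
vertex 3.621 1.097 2.48
vertex 3.276 -0.364 4.111
endloop
endfacet
facet normal 0.042 0.740 0.672
outer loop
vertex 3.276 -0.364 4.111
vertex 3.621 1.097 2.48
vertex 2.541 -0.032 3.791
endloop
endfacet
facet normal -0.530 -0.553 0.643
outer loop
vertex 3.276 -0.364 4.111
vertex 2.541 -0.032 3.791
vertex 2.87 -0.865 3.346
endloop
endfacet
facet normal 0.529 0.554 -0.643
outer loop
vertex 3.621 1.097 2.48
vertex 3.95 0.265 2.034
vertex 3.133 0.803 1.825
endloop
endfacet
facet normal -0.635 0.761 0.132
outer loop
vertex 3.621 1.097 2.48
vertex 3.133 0.803 1.825
vertex 2.541 -0.032 3.791
endloop
endfacet
facet normal -0.636 0.760 0.131
outer loop
vertex 2.541 -0.032 3.791
vertex 3.133 0.803 1.825
vertex 2.053 -0.327 3.137
endloop
endfacet
facet normal -0.529 -0.553 0.644
outer loop
vertex 2.541 -0.032 3.791
vertex 2.053 -0.327 3.137
vertex 2.87 -0.865 3.346
endloop
endfacet
facet normal 0.529 0.553 -0.643
outer loop
vertex 3.133 0.803 1.825
vertex 3.95 0.265 2.034
vertex 3.261 0.103 1.328
endloop
endfacet
facet normal -0.836 0.208 -0.508
outer loop
vertex 3.133 0.803 1.825
vertex 3.261 0.103 1.328
vertex 2.053 -0.327 3.137
endloop
endfacet
facet normal -0.835 0.209 -0.508
outer loop
vertex 2.053 -0.327 3.137
vertex 3.261 0.103 1.328
vertex 2.181 -1.026 2.639
endloop
endfacet
facet normal -0.529 -0.554 0.642
outer loop
vertex 2.053 -0.327 3.137
vertex 2.181 -1.026 2.639
vertex 2.87 -0.865 3.346
endloop
endfacet
facet normal 0.529 0.553 -0.643
outer loop
vertex 3.261 0.103 1.328
vertex 3.95 0.265 2.034
vertex 3.907 -0.475 1.362
endloop
endfacet
facet normal -0.407 -0.499 -0.765
outer loop
vertex 3.261 0.103 1.328
vertex 3.907 -0.475 1.362
vertex 2.181 -1.026 2.639
endloop
endfacet
facet normal -0.406 -0.500 -0.765
outer loop
vertex 2.181 -1.026 2.639
vertex 3.907 -0.475 1.362
vertex 2.827 -1.604 2.674
endloop
endfacet
facet normal -0.530 -0.553 0.643
outer loop
vertex 2.181 -1.026 2.639
vertex 2.827 -1.604 2.674
vertex 2.87 -0.865 3.346
endloop
endfacet
facet normal 0.530 0.553 -0.643
outer loop
vertex 3.907 -0.475 1.362
vertex 3.95 0.265 2.034
vertex 4.586 -0.496 1.903
endloop
endfacet
facet normal 0.329 -0.833 -0.445
outer loop
vertex 3.907 -0.475 1.362
vertex 4.586 -0.496 1.903
vertex 2.827 -1.604 2.674
endloop
endfacet
facet normal 0.329 -0.833 -0.445
outer loop
vertex 2.827 -1.604 2.674
vertex 4.586 -0.496 1.903
vertex 3.506 -1.625 3.215
endloop
endfacet
facet normal -0.529 -0.554 0.643
outer loop
vertex 2.827 -1.604 2.674
vertex 3.506 -1.625 3.215
vertex 2.87 -0.865 3.346
endloop
endfacet
facet normal 0.529 0.553 -0.643
outer loop
vertex 4.586 -0.496 1.903
vertex 3.95 0.265 2.034
vertex 4.786 0.056 2.542
endloop
endfacet
facet normal 0.817 -0.538 0.209
outer loop
vertex 4.586 -0.496 1.903
vertex 4.786 0.056 2.542
vertex 3.506 -1.625 3.215
endloop
endfacet
facet normal 0.817 -0.538 0.209
outer loop
vertex 3.506 -1.625 3.215
vertex 4.786 0.056 2.542
vertex 3.706 -1.073 3.854
endloop
endfacet
facet normal -0.529 -0.553 0.644
outer loop
vertex 3.506 -1.625 3.215
vertex 3.706 -1.073 3.854
vertex 2.87 -0.865 3.346
endloop
endfacet
facet normal -0.695 -0.274 -0.665
outer loop
vertex -0.379 1.954 2.555
vertex 0.023 3.329 1.567
vertex 0.533 1.22 1.904
endloop
endfacet
facet normal -0.231 -0.790 0.568
outer loop
vertex 1.777 1.711 3.093
vertex -0.379 1.954 2.555
vertex 0.533 1.22 1.904
endloop
endfacet
facet normal -0.695 -0.274 -0.665
outer loop
vertex 0.533 1.22 1.904
vertex 0.023 3.329 1.567
vertex 0.935 2.595 0.916
endloop
endfacet
facet normal 0.681 -0.548 -0.486
outer loop
vertex 0.935 2.595 0.916
vertex 1.777 1.711 3.093
vertex 0.533 1.22 1.904
endloop
endfacet
facet normal -0.681 0.548 0.486
outer loop
vertex -0.379 1.954 2.555
vertex 1.267 3.82 2.756
vertex 0.023 3.329 1.567
endloop
endfacet
facet normal -0.231 -0.790 0.568
outer loop
vertex 0.865 2.445 3.744
vertex -0.379 1.954 2.555
vertex 1.777 1.711 3.093
endloop
endfacet
facet normal -0.681 0.548 0.486
outer loop
vertex 0.865 2.445 3.744
vertex 1.267 3.82 2.756
vertex -0.379 1.954 2.555
endloop
endfacet
facet normal 0.231 0.790 -0.568
outer loop
vertex 0.023 3.329 1.567
vertex 1.267 3.82 2.756
vertex 0.935 2.595 0.916
endloop
endfacet
facet normal 0.681 -0.548 -0.486
outer loop
vertex 2.179 3.086 2.105
vertex 1.777 1.711 3.093
vertex 0.935 2.595 0.916
endloop
endfacet
facet normal 0.231 0.790 -0.568
outer loop
vertex 0.935 2.595 0.916
vertex 1.267 3.82 2.756
vertex 2.179 3.086 2.105
endloop
endfacet
facet normal 0.695 0.274 0.665
outer loop
vertex 2.179 3.086 2.105
vertex 0.865 2.445 3.744
vertex 1.777 1.711 3.093
endloop
endfacet
facet normal 0.695 0.274 0.665
outer loop
vertex 1.267 3.82 2.756
vertex 0.865 2.445 3.744
vertex 2.179 3.086 2.105
endloop
endfacet

endsolid


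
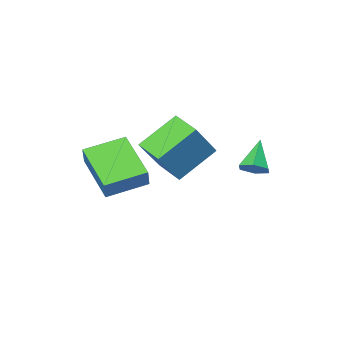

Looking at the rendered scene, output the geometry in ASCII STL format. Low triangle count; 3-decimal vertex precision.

solid 
facet normal 0.548 0.535 -0.643
outer loop
vertex -1.377 1.71 -0.562
vertex -1.862 1.908 -0.811
vertex -1.625 2.197 -0.368
endloop
endfacet
facet normal 0.481 -0.102 0.871
outer loop
vertex -1.377 1.71 -0.562
vertex -1.625 2.197 -0.368
vertex -2.598 1.192 0.051
endloop
endfacet
facet normal 0.548 0.535 -0.643
outer loop
vertex -1.625 2.197 -0.368
vertex -1.862 1.908 -0.811
vertex -2.11 2.395 -0.617
endloop
endfacet
facet normal -0.202 0.537 0.819
outer loop
vertex -1.625 2.197 -0.368
vertex -2.11 2.395 -0.617
vertex -2.598 1.192 0.051
endloop
endfacet
facet normal 0.548 0.535 -0.643
outer loop
vertex -2.11 2.395 -0.617
vertex -1.862 1.908 -0.811
vertex -2.347 2.106 -1.06
endloop
endfacet
facet normal -0.875 0.451 0.174
outer loop
vertex -2.11 2.395 -0.617
vertex -2.347 2.106 -1.06
vertex -2.598 1.192 0.051
endloop
endfacet
facet normal 0.548 0.534 -0.644
outer loop
vertex -2.347 2.106 -1.06
vertex -1.862 1.908 -0.811
vertex -2.1 1.618 -1.254
endloop
endfacet
facet normal -0.866 -0.272 -0.419
outer loop
vertex -2.347 2.106 -1.06
vertex -2.1 1.618 -1.254
vertex -2.598 1.192 0.051
endloop
endfacet
facet normal 0.548 0.534 -0.644
outer loop
vertex -2.1 1.618 -1.254
vertex -1.862 1.908 -0.811
vertex -1.615 1.42 -1.005
endloop
endfacet
facet normal -0.183 -0.912 -0.368
outer loop
vertex -2.1 1.618 -1.254
vertex -1.615 1.42 -1.005
vertex -2.598 1.192 0.051
endloop
endfacet
facet normal 0.548 0.534 -0.644
outer loop
vertex -1.615 1.42 -1.005
vertex -1.862 1.908 -0.811
vertex -1.377 1.71 -0.562
endloop
endfacet
facet normal 0.490 -0.826 0.278
outer loop
vertex -1.615 1.42 -1.005
vertex -1.377 1.71 -0.562
vertex -2.598 1.192 0.051
endloop
endfacet
facet normal -0.551 -0.138 -0.823
outer loop
vertex -1.851 -1.71 -1.016
vertex -1.931 -0.521 -1.162
vertex -0.337 -1.732 -2.025
endloop
endfacet
facet normal 0.067 -0.990 0.122
outer loop
vertex 0.671 -1.479 -0.518
vertex -1.851 -1.71 -1.016
vertex -0.337 -1.732 -2.025
endloop
endfacet
facet normal -0.551 -0.138 -0.823
outer loop
vertex -0.337 -1.732 -2.025
vertex -1.931 -0.521 -1.162
vertex -0.417 -0.543 -2.171
endloop
endfacet
facet normal 0.832 -0.012 -0.555
outer loop
vertex -0.417 -0.543 -2.171
vertex 0.671 -1.479 -0.518
vertex -0.337 -1.732 -2.025
endloop
endfacet
facet normal -0.832 0.012 0.555
outer loop
vertex -1.851 -1.71 -1.016
vertex -0.923 -0.268 0.345
vertex -1.931 -0.521 -1.162
endloop
endfacet
facet normal 0.067 -0.990 0.122
outer loop
vertex -0.843 -1.457 0.491
vertex -1.851 -1.71 -1.016
vertex 0.671 -1.479 -0.518
endloop
endfacet
facet normal -0.832 0.012 0.555
outer loop
vertex -0.843 -1.457 0.491
vertex -0.923 -0.268 0.345
vertex -1.851 -1.71 -1.016
endloop
endfacet
facet normal -0.067 0.990 -0.122
outer loop
vertex -1.931 -0.521 -1.162
vertex -0.923 -0.268 0.345
vertex -0.417 -0.543 -2.171
endloop
endfacet
facet normal 0.832 -0.012 -0.555
outer loop
vertex 0.591 -0.29 -0.664
vertex 0.671 -1.479 -0.518
vertex -0.417 -0.543 -2.171
endloop
endfacet
facet normal -0.067 0.990 -0.122
outer loop
vertex -0.417 -0.543 -2.171
vertex -0.923 -0.268 0.345
vertex 0.591 -0.29 -0.664
endloop
endfacet
facet normal 0.551 0.138 0.823
outer loop
vertex 0.591 -0.29 -0.664
vertex -0.843 -1.457 0.491
vertex 0.671 -1.479 -0.518
endloop
endfacet
facet normal 0.551 0.138 0.823
outer loop
vertex -0.923 -0.268 0.345
vertex -0.843 -1.457 0.491
vertex 0.591 -0.29 -0.664
endloop
endfacet
facet normal -0.961 0.196 0.195
outer loop
vertex 1.356 -1.162 0.256
vertex 1.578 0.67 -0.488
vertex 1.134 -1.459 -0.542
endloop
endfacet
facet normal -0.112 -0.921 0.374
outer loop
vertex 2.662 -1.77 -0.852
vertex 1.356 -1.162 0.256
vertex 1.134 -1.459 -0.542
endloop
endfacet
facet normal -0.961 0.196 0.195
outer loop
vertex 1.134 -1.459 -0.542
vertex 1.578 0.67 -0.488
vertex 1.356 0.373 -1.286
endloop
endfacet
facet normal -0.253 -0.338 -0.907
outer loop
vertex 1.356 0.373 -1.286
vertex 2.662 -1.77 -0.852
vertex 1.134 -1.459 -0.542
endloop
endfacet
facet normal 0.253 0.338 0.907
outer loop
vertex 1.356 -1.162 0.256
vertex 3.106 0.359 -0.798
vertex 1.578 0.67 -0.488
endloop
endfacet
facet normal -0.112 -0.921 0.374
outer loop
vertex 2.884 -1.473 -0.054
vertex 1.356 -1.162 0.256
vertex 2.662 -1.77 -0.852
endloop
endfacet
facet normal 0.253 0.338 0.907
outer loop
vertex 2.884 -1.473 -0.054
vertex 3.106 0.359 -0.798
vertex 1.356 -1.162 0.256
endloop
endfacet
facet normal 0.112 0.921 -0.374
outer loop
vertex 1.578 0.67 -0.488
vertex 3.106 0.359 -0.798
vertex 1.356 0.373 -1.286
endloop
endfacet
facet normal -0.253 -0.338 -0.907
outer loop
vertex 2.884 0.062 -1.596
vertex 2.662 -1.77 -0.852
vertex 1.356 0.373 -1.286
endloop
endfacet
facet normal 0.112 0.921 -0.374
outer loop
vertex 1.356 0.373 -1.286
vertex 3.106 0.359 -0.798
vertex 2.884 0.062 -1.596
endloop
endfacet
facet normal 0.961 -0.196 -0.195
outer loop
vertex 2.884 0.062 -1.596
vertex 2.884 -1.473 -0.054
vertex 2.662 -1.77 -0.852
endloop
endfacet
facet normal 0.961 -0.196 -0.195
outer loop
vertex 3.106 0.359 -0.798
vertex 2.884 -1.473 -0.054
vertex 2.884 0.062 -1.596
endloop
endfacet

endsolid


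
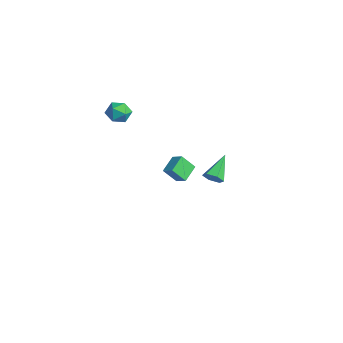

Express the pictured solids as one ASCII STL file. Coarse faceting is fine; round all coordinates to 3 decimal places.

solid 
facet normal -0.516 0.753 0.408
outer loop
vertex -2.522 0.385 -2.37
vertex -2.236 1.056 -3.246
vertex -3.177 0.15 -2.764
endloop
endfacet
facet normal -0.251 -0.589 0.768
outer loop
vertex -2.584 -0.716 -3.234
vertex -2.522 0.385 -2.37
vertex -3.177 0.15 -2.764
endloop
endfacet
facet normal -0.515 0.753 0.409
outer loop
vertex -3.177 0.15 -2.764
vertex -2.236 1.056 -3.246
vertex -2.892 0.821 -3.64
endloop
endfacet
facet normal -0.819 -0.294 -0.492
outer loop
vertex -2.892 0.821 -3.64
vertex -2.584 -0.716 -3.234
vertex -3.177 0.15 -2.764
endloop
endfacet
facet normal 0.819 0.294 0.492
outer loop
vertex -2.522 0.385 -2.37
vertex -1.643 0.19 -3.716
vertex -2.236 1.056 -3.246
endloop
endfacet
facet normal -0.251 -0.589 0.768
outer loop
vertex -1.928 -0.481 -2.84
vertex -2.522 0.385 -2.37
vertex -2.584 -0.716 -3.234
endloop
endfacet
facet normal 0.819 0.295 0.492
outer loop
vertex -1.928 -0.481 -2.84
vertex -1.643 0.19 -3.716
vertex -2.522 0.385 -2.37
endloop
endfacet
facet normal 0.251 0.589 -0.768
outer loop
vertex -2.236 1.056 -3.246
vertex -1.643 0.19 -3.716
vertex -2.892 0.821 -3.64
endloop
endfacet
facet normal -0.819 -0.294 -0.493
outer loop
vertex -2.298 -0.045 -4.11
vertex -2.584 -0.716 -3.234
vertex -2.892 0.821 -3.64
endloop
endfacet
facet normal 0.251 0.589 -0.768
outer loop
vertex -2.892 0.821 -3.64
vertex -1.643 0.19 -3.716
vertex -2.298 -0.045 -4.11
endloop
endfacet
facet normal 0.515 -0.753 -0.409
outer loop
vertex -2.298 -0.045 -4.11
vertex -1.928 -0.481 -2.84
vertex -2.584 -0.716 -3.234
endloop
endfacet
facet normal 0.516 -0.753 -0.409
outer loop
vertex -1.643 0.19 -3.716
vertex -1.928 -0.481 -2.84
vertex -2.298 -0.045 -4.11
endloop
endfacet
facet normal -0.089 0.886 0.455
outer loop
vertex -3.344 -2.136 1.501
vertex -4.088 -2.296 1.667
vertex -3.526 -2.496 2.166
endloop
endfacet
facet normal 0.579 0.640 0.505
outer loop
vertex -3.344 -2.136 1.501
vertex -3.526 -2.496 2.166
vertex -2.908 -2.729 1.753
endloop
endfacet
facet normal 0.826 0.541 -0.158
outer loop
vertex -3.344 -2.136 1.501
vertex -2.908 -2.729 1.753
vertex -3.089 -2.672 0.999
endloop
endfacet
facet normal 0.312 0.724 -0.615
outer loop
vertex -3.344 -2.136 1.501
vertex -3.089 -2.672 0.999
vertex -3.818 -2.404 0.945
endloop
endfacet
facet normal -0.254 0.938 -0.235
outer loop
vertex -3.344 -2.136 1.501
vertex -3.818 -2.404 0.945
vertex -4.088 -2.296 1.667
endloop
endfacet
facet normal 0.557 0.006 0.830
outer loop
vertex -2.908 -2.729 1.753
vertex -3.526 -2.496 2.166
vertex -3.382 -3.256 2.075
endloop
endfacet
facet normal -0.524 0.402 0.751
outer loop
vertex -3.526 -2.496 2.166
vertex -4.088 -2.296 1.667
vertex -4.111 -2.988 2.021
endloop
endfacet
facet normal -0.792 0.487 -0.369
outer loop
vertex -4.088 -2.296 1.667
vertex -3.818 -2.404 0.945
vertex -4.292 -2.931 1.267
endloop
endfacet
facet normal 0.125 0.141 -0.982
outer loop
vertex -3.818 -2.404 0.945
vertex -3.089 -2.672 0.999
vertex -3.674 -3.164 0.854
endloop
endfacet
facet normal 0.958 -0.155 -0.242
outer loop
vertex -3.089 -2.672 0.999
vertex -2.908 -2.729 1.753
vertex -3.112 -3.364 1.353
endloop
endfacet
facet normal -0.312 -0.724 0.615
outer loop
vertex -3.856 -3.524 1.519
vertex -3.382 -3.256 2.075
vertex -4.111 -2.988 2.021
endloop
endfacet
facet normal -0.826 -0.541 0.158
outer loop
vertex -3.856 -3.524 1.519
vertex -4.111 -2.988 2.021
vertex -4.292 -2.931 1.267
endloop
endfacet
facet normal -0.579 -0.640 -0.505
outer loop
vertex -3.856 -3.524 1.519
vertex -4.292 -2.931 1.267
vertex -3.674 -3.164 0.854
endloop
endfacet
facet normal 0.089 -0.886 -0.455
outer loop
vertex -3.856 -3.524 1.519
vertex -3.674 -3.164 0.854
vertex -3.112 -3.364 1.353
endloop
endfacet
facet normal 0.254 -0.938 0.235
outer loop
vertex -3.856 -3.524 1.519
vertex -3.112 -3.364 1.353
vertex -3.382 -3.256 2.075
endloop
endfacet
facet normal -0.125 -0.141 0.982
outer loop
vertex -4.111 -2.988 2.021
vertex -3.382 -3.256 2.075
vertex -3.526 -2.496 2.166
endloop
endfacet
facet normal -0.958 0.155 0.242
outer loop
vertex -4.292 -2.931 1.267
vertex -4.111 -2.988 2.021
vertex -4.088 -2.296 1.667
endloop
endfacet
facet normal -0.557 -0.006 -0.830
outer loop
vertex -3.674 -3.164 0.854
vertex -4.292 -2.931 1.267
vertex -3.818 -2.404 0.945
endloop
endfacet
facet normal 0.524 -0.402 -0.751
outer loop
vertex -3.112 -3.364 1.353
vertex -3.674 -3.164 0.854
vertex -3.089 -2.672 0.999
endloop
endfacet
facet normal 0.792 -0.487 0.369
outer loop
vertex -3.382 -3.256 2.075
vertex -3.112 -3.364 1.353
vertex -2.908 -2.729 1.753
endloop
endfacet
facet normal 0.510 -0.673 -0.535
outer loop
vertex 4.467 -1.08 1.125
vertex 4.031 -1.095 0.728
vertex 4.474 -0.71 0.666
endloop
endfacet
facet normal 0.670 0.573 0.472
outer loop
vertex 4.467 -1.08 1.125
vertex 4.474 -0.71 0.666
vertex 3.189 0.015 1.612
endloop
endfacet
facet normal 0.510 -0.673 -0.536
outer loop
vertex 4.474 -0.71 0.666
vertex 4.031 -1.095 0.728
vertex 4.037 -0.725 0.269
endloop
endfacet
facet normal 0.268 0.905 -0.329
outer loop
vertex 4.474 -0.71 0.666
vertex 4.037 -0.725 0.269
vertex 3.189 0.015 1.612
endloop
endfacet
facet normal 0.511 -0.673 -0.536
outer loop
vertex 4.037 -0.725 0.269
vertex 4.031 -1.095 0.728
vertex 3.595 -1.11 0.331
endloop
endfacet
facet normal -0.553 0.531 -0.642
outer loop
vertex 4.037 -0.725 0.269
vertex 3.595 -1.11 0.331
vertex 3.189 0.015 1.612
endloop
endfacet
facet normal 0.511 -0.673 -0.536
outer loop
vertex 3.595 -1.11 0.331
vertex 4.031 -1.095 0.728
vertex 3.589 -1.48 0.79
endloop
endfacet
facet normal -0.972 -0.175 -0.154
outer loop
vertex 3.595 -1.11 0.331
vertex 3.589 -1.48 0.79
vertex 3.189 0.015 1.612
endloop
endfacet
facet normal 0.511 -0.673 -0.536
outer loop
vertex 3.589 -1.48 0.79
vertex 4.031 -1.095 0.728
vertex 4.025 -1.465 1.187
endloop
endfacet
facet normal -0.570 -0.508 0.646
outer loop
vertex 3.589 -1.48 0.79
vertex 4.025 -1.465 1.187
vertex 3.189 0.015 1.612
endloop
endfacet
facet normal 0.511 -0.673 -0.536
outer loop
vertex 4.025 -1.465 1.187
vertex 4.031 -1.095 0.728
vertex 4.467 -1.08 1.125
endloop
endfacet
facet normal 0.251 -0.134 0.959
outer loop
vertex 4.025 -1.465 1.187
vertex 4.467 -1.08 1.125
vertex 3.189 0.015 1.612
endloop
endfacet

endsolid


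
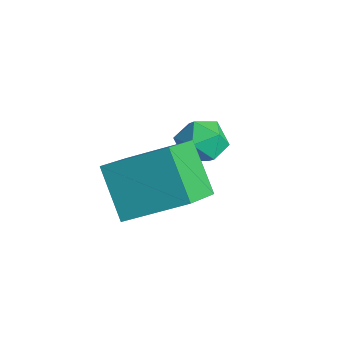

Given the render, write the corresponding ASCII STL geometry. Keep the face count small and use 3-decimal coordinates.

solid 
facet normal 0.042 0.430 0.902
outer loop
vertex -3.615 2.431 2.941
vertex -3.652 1.645 3.318
vertex -2.879 1.995 3.115
endloop
endfacet
facet normal 0.389 0.822 0.416
outer loop
vertex -3.615 2.431 2.941
vertex -2.879 1.995 3.115
vertex -2.966 2.42 2.357
endloop
endfacet
facet normal -0.074 0.992 -0.100
outer loop
vertex -3.615 2.431 2.941
vertex -2.966 2.42 2.357
vertex -3.793 2.332 2.093
endloop
endfacet
facet normal -0.705 0.706 0.065
outer loop
vertex -3.615 2.431 2.941
vertex -3.793 2.332 2.093
vertex -4.217 1.854 2.687
endloop
endfacet
facet normal -0.633 0.359 0.686
outer loop
vertex -3.615 2.431 2.941
vertex -4.217 1.854 2.687
vertex -3.652 1.645 3.318
endloop
endfacet
facet normal 0.901 0.414 0.129
outer loop
vertex -2.966 2.42 2.357
vertex -2.879 1.995 3.115
vertex -2.603 1.626 2.373
endloop
endfacet
facet normal 0.339 -0.219 0.915
outer loop
vertex -2.879 1.995 3.115
vertex -3.652 1.645 3.318
vertex -3.027 1.148 2.967
endloop
endfacet
facet normal -0.755 -0.334 0.565
outer loop
vertex -3.652 1.645 3.318
vertex -4.217 1.854 2.687
vertex -3.854 1.06 2.703
endloop
endfacet
facet normal -0.870 0.228 -0.437
outer loop
vertex -4.217 1.854 2.687
vertex -3.793 2.332 2.093
vertex -3.941 1.485 1.945
endloop
endfacet
facet normal 0.152 0.691 -0.707
outer loop
vertex -3.793 2.332 2.093
vertex -2.966 2.42 2.357
vertex -3.168 1.835 1.742
endloop
endfacet
facet normal 0.705 -0.706 -0.065
outer loop
vertex -3.205 1.049 2.119
vertex -2.603 1.626 2.373
vertex -3.027 1.148 2.967
endloop
endfacet
facet normal 0.074 -0.992 0.100
outer loop
vertex -3.205 1.049 2.119
vertex -3.027 1.148 2.967
vertex -3.854 1.06 2.703
endloop
endfacet
facet normal -0.389 -0.822 -0.416
outer loop
vertex -3.205 1.049 2.119
vertex -3.854 1.06 2.703
vertex -3.941 1.485 1.945
endloop
endfacet
facet normal -0.042 -0.430 -0.902
outer loop
vertex -3.205 1.049 2.119
vertex -3.941 1.485 1.945
vertex -3.168 1.835 1.742
endloop
endfacet
facet normal 0.633 -0.359 -0.686
outer loop
vertex -3.205 1.049 2.119
vertex -3.168 1.835 1.742
vertex -2.603 1.626 2.373
endloop
endfacet
facet normal 0.870 -0.228 0.437
outer loop
vertex -3.027 1.148 2.967
vertex -2.603 1.626 2.373
vertex -2.879 1.995 3.115
endloop
endfacet
facet normal -0.152 -0.691 0.707
outer loop
vertex -3.854 1.06 2.703
vertex -3.027 1.148 2.967
vertex -3.652 1.645 3.318
endloop
endfacet
facet normal -0.901 -0.414 -0.129
outer loop
vertex -3.941 1.485 1.945
vertex -3.854 1.06 2.703
vertex -4.217 1.854 2.687
endloop
endfacet
facet normal -0.339 0.219 -0.915
outer loop
vertex -3.168 1.835 1.742
vertex -3.941 1.485 1.945
vertex -3.793 2.332 2.093
endloop
endfacet
facet normal 0.755 0.334 -0.565
outer loop
vertex -2.603 1.626 2.373
vertex -3.168 1.835 1.742
vertex -2.966 2.42 2.357
endloop
endfacet
facet normal -0.454 0.694 -0.558
outer loop
vertex -3.756 -0.62 2.718
vertex -2.615 0.884 3.661
vertex -2.425 -0.806 1.404
endloop
endfacet
facet normal -0.541 -0.713 -0.447
outer loop
vertex -1.485 -2.244 2.559
vertex -3.756 -0.62 2.718
vertex -2.425 -0.806 1.404
endloop
endfacet
facet normal -0.454 0.694 -0.558
outer loop
vertex -2.425 -0.806 1.404
vertex -2.615 0.884 3.661
vertex -1.284 0.698 2.347
endloop
endfacet
facet normal 0.708 -0.099 -0.699
outer loop
vertex -1.284 0.698 2.347
vertex -1.485 -2.244 2.559
vertex -2.425 -0.806 1.404
endloop
endfacet
facet normal -0.708 0.099 0.699
outer loop
vertex -3.756 -0.62 2.718
vertex -1.675 -0.554 4.816
vertex -2.615 0.884 3.661
endloop
endfacet
facet normal -0.541 -0.713 -0.447
outer loop
vertex -2.816 -2.058 3.873
vertex -3.756 -0.62 2.718
vertex -1.485 -2.244 2.559
endloop
endfacet
facet normal -0.708 0.099 0.699
outer loop
vertex -2.816 -2.058 3.873
vertex -1.675 -0.554 4.816
vertex -3.756 -0.62 2.718
endloop
endfacet
facet normal 0.541 0.713 0.447
outer loop
vertex -2.615 0.884 3.661
vertex -1.675 -0.554 4.816
vertex -1.284 0.698 2.347
endloop
endfacet
facet normal 0.708 -0.099 -0.699
outer loop
vertex -0.344 -0.74 3.502
vertex -1.485 -2.244 2.559
vertex -1.284 0.698 2.347
endloop
endfacet
facet normal 0.541 0.713 0.447
outer loop
vertex -1.284 0.698 2.347
vertex -1.675 -0.554 4.816
vertex -0.344 -0.74 3.502
endloop
endfacet
facet normal 0.454 -0.694 0.558
outer loop
vertex -0.344 -0.74 3.502
vertex -2.816 -2.058 3.873
vertex -1.485 -2.244 2.559
endloop
endfacet
facet normal 0.454 -0.694 0.558
outer loop
vertex -1.675 -0.554 4.816
vertex -2.816 -2.058 3.873
vertex -0.344 -0.74 3.502
endloop
endfacet

endsolid


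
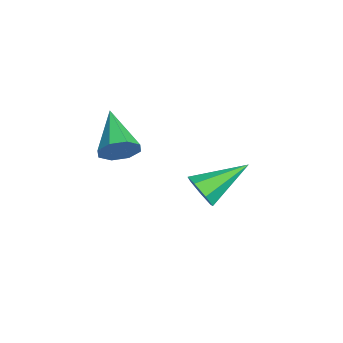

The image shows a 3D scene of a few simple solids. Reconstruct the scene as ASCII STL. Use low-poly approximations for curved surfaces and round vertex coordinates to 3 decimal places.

solid 
facet normal 0.877 0.106 -0.469
outer loop
vertex 1.506 -1.888 -0.091
vertex 1.248 -2.086 -0.618
vertex 1.325 -1.533 -0.349
endloop
endfacet
facet normal -0.026 0.579 0.815
outer loop
vertex 1.506 -1.888 -0.091
vertex 1.325 -1.533 -0.349
vertex -0.128 -2.254 0.118
endloop
endfacet
facet normal 0.877 0.106 -0.469
outer loop
vertex 1.325 -1.533 -0.349
vertex 1.248 -2.086 -0.618
vertex 1.099 -1.502 -0.765
endloop
endfacet
facet normal -0.360 0.895 0.262
outer loop
vertex 1.325 -1.533 -0.349
vertex 1.099 -1.502 -0.765
vertex -0.128 -2.254 0.118
endloop
endfacet
facet normal 0.877 0.106 -0.469
outer loop
vertex 1.099 -1.502 -0.765
vertex 1.248 -2.086 -0.618
vertex 0.96 -1.814 -1.095
endloop
endfacet
facet normal -0.660 0.665 -0.351
outer loop
vertex 1.099 -1.502 -0.765
vertex 0.96 -1.814 -1.095
vertex -0.128 -2.254 0.118
endloop
endfacet
facet normal 0.877 0.107 -0.469
outer loop
vertex 0.96 -1.814 -1.095
vertex 1.248 -2.086 -0.618
vertex 0.99 -2.284 -1.146
endloop
endfacet
facet normal -0.749 0.024 -0.663
outer loop
vertex 0.96 -1.814 -1.095
vertex 0.99 -2.284 -1.146
vertex -0.128 -2.254 0.118
endloop
endfacet
facet normal 0.877 0.107 -0.469
outer loop
vertex 0.99 -2.284 -1.146
vertex 1.248 -2.086 -0.618
vertex 1.171 -2.639 -0.888
endloop
endfacet
facet normal -0.575 -0.652 -0.494
outer loop
vertex 0.99 -2.284 -1.146
vertex 1.171 -2.639 -0.888
vertex -0.128 -2.254 0.118
endloop
endfacet
facet normal 0.876 0.108 -0.470
outer loop
vertex 1.171 -2.639 -0.888
vertex 1.248 -2.086 -0.618
vertex 1.398 -2.67 -0.472
endloop
endfacet
facet normal -0.241 -0.969 0.059
outer loop
vertex 1.171 -2.639 -0.888
vertex 1.398 -2.67 -0.472
vertex -0.128 -2.254 0.118
endloop
endfacet
facet normal 0.877 0.108 -0.469
outer loop
vertex 1.398 -2.67 -0.472
vertex 1.248 -2.086 -0.618
vertex 1.536 -2.359 -0.142
endloop
endfacet
facet normal 0.058 -0.739 0.672
outer loop
vertex 1.398 -2.67 -0.472
vertex 1.536 -2.359 -0.142
vertex -0.128 -2.254 0.118
endloop
endfacet
facet normal 0.877 0.107 -0.469
outer loop
vertex 1.536 -2.359 -0.142
vertex 1.248 -2.086 -0.618
vertex 1.506 -1.888 -0.091
endloop
endfacet
facet normal 0.148 -0.097 0.984
outer loop
vertex 1.536 -2.359 -0.142
vertex 1.506 -1.888 -0.091
vertex -0.128 -2.254 0.118
endloop
endfacet
facet normal 0.282 -0.850 -0.445
outer loop
vertex -0.694 0.114 -3.399
vertex -0.961 0.312 -3.946
vertex -0.363 0.402 -3.739
endloop
endfacet
facet normal 0.620 0.187 0.762
outer loop
vertex -0.694 0.114 -3.399
vertex -0.363 0.402 -3.739
vertex -1.439 1.748 -3.194
endloop
endfacet
facet normal 0.282 -0.849 -0.446
outer loop
vertex -0.363 0.402 -3.739
vertex -0.961 0.312 -3.946
vertex -0.481 0.623 -4.234
endloop
endfacet
facet normal 0.794 0.603 0.080
outer loop
vertex -0.363 0.402 -3.739
vertex -0.481 0.623 -4.234
vertex -1.439 1.748 -3.194
endloop
endfacet
facet normal 0.283 -0.850 -0.445
outer loop
vertex -0.481 0.623 -4.234
vertex -0.961 0.312 -3.946
vertex -0.961 0.609 -4.513
endloop
endfacet
facet normal 0.302 0.773 -0.558
outer loop
vertex -0.481 0.623 -4.234
vertex -0.961 0.609 -4.513
vertex -1.439 1.748 -3.194
endloop
endfacet
facet normal 0.282 -0.850 -0.445
outer loop
vertex -0.961 0.609 -4.513
vertex -0.961 0.312 -3.946
vertex -1.441 0.372 -4.365
endloop
endfacet
facet normal -0.485 0.567 -0.666
outer loop
vertex -0.961 0.609 -4.513
vertex -1.441 0.372 -4.365
vertex -1.439 1.748 -3.194
endloop
endfacet
facet normal 0.282 -0.850 -0.445
outer loop
vertex -1.441 0.372 -4.365
vertex -0.961 0.312 -3.946
vertex -1.56 0.09 -3.902
endloop
endfacet
facet normal -0.976 0.142 -0.165
outer loop
vertex -1.441 0.372 -4.365
vertex -1.56 0.09 -3.902
vertex -1.439 1.748 -3.194
endloop
endfacet
facet normal 0.282 -0.850 -0.446
outer loop
vertex -1.56 0.09 -3.902
vertex -0.961 0.312 -3.946
vertex -1.227 -0.025 -3.472
endloop
endfacet
facet normal -0.800 -0.185 0.570
outer loop
vertex -1.56 0.09 -3.902
vertex -1.227 -0.025 -3.472
vertex -1.439 1.748 -3.194
endloop
endfacet
facet normal 0.283 -0.850 -0.445
outer loop
vertex -1.227 -0.025 -3.472
vertex -0.961 0.312 -3.946
vertex -0.694 0.114 -3.399
endloop
endfacet
facet normal -0.091 -0.165 0.982
outer loop
vertex -1.227 -0.025 -3.472
vertex -0.694 0.114 -3.399
vertex -1.439 1.748 -3.194
endloop
endfacet

endsolid


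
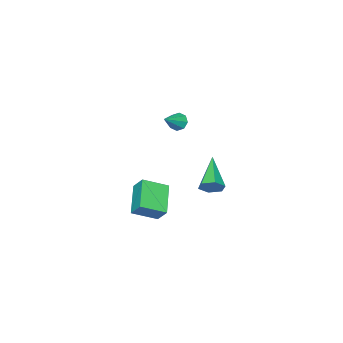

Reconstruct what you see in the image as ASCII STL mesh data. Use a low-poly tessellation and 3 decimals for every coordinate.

solid 
facet normal 0.686 0.556 -0.470
outer loop
vertex 2.258 3.904 2.751
vertex 1.834 4.116 2.383
vertex 1.955 4.401 2.897
endloop
endfacet
facet normal 0.316 -0.085 0.945
outer loop
vertex 2.258 3.904 2.751
vertex 1.955 4.401 2.897
vertex 0.586 3.104 3.237
endloop
endfacet
facet normal 0.686 0.556 -0.470
outer loop
vertex 1.955 4.401 2.897
vertex 1.834 4.116 2.383
vertex 1.531 4.613 2.529
endloop
endfacet
facet normal -0.357 0.571 0.740
outer loop
vertex 1.955 4.401 2.897
vertex 1.531 4.613 2.529
vertex 0.586 3.104 3.237
endloop
endfacet
facet normal 0.686 0.556 -0.469
outer loop
vertex 1.531 4.613 2.529
vertex 1.834 4.116 2.383
vertex 1.41 4.329 2.015
endloop
endfacet
facet normal -0.861 0.504 -0.076
outer loop
vertex 1.531 4.613 2.529
vertex 1.41 4.329 2.015
vertex 0.586 3.104 3.237
endloop
endfacet
facet normal 0.686 0.556 -0.469
outer loop
vertex 1.41 4.329 2.015
vertex 1.834 4.116 2.383
vertex 1.713 3.832 1.869
endloop
endfacet
facet normal -0.692 -0.220 -0.687
outer loop
vertex 1.41 4.329 2.015
vertex 1.713 3.832 1.869
vertex 0.586 3.104 3.237
endloop
endfacet
facet normal 0.686 0.557 -0.469
outer loop
vertex 1.713 3.832 1.869
vertex 1.834 4.116 2.383
vertex 2.137 3.62 2.237
endloop
endfacet
facet normal -0.019 -0.876 -0.482
outer loop
vertex 1.713 3.832 1.869
vertex 2.137 3.62 2.237
vertex 0.586 3.104 3.237
endloop
endfacet
facet normal 0.686 0.557 -0.469
outer loop
vertex 2.137 3.62 2.237
vertex 1.834 4.116 2.383
vertex 2.258 3.904 2.751
endloop
endfacet
facet normal 0.484 -0.809 0.333
outer loop
vertex 2.137 3.62 2.237
vertex 2.258 3.904 2.751
vertex 0.586 3.104 3.237
endloop
endfacet
facet normal -0.703 -0.540 0.462
outer loop
vertex 3.426 1.606 2.576
vertex 2.524 2.32 2.038
vertex 3.399 1.061 1.898
endloop
endfacet
facet normal 0.711 -0.562 0.423
outer loop
vertex 4.516 1.92 1.162
vertex 3.426 1.606 2.576
vertex 3.399 1.061 1.898
endloop
endfacet
facet normal -0.703 -0.540 0.463
outer loop
vertex 3.399 1.061 1.898
vertex 2.524 2.32 2.038
vertex 2.496 1.775 1.36
endloop
endfacet
facet normal -0.031 -0.626 -0.779
outer loop
vertex 2.496 1.775 1.36
vertex 4.516 1.92 1.162
vertex 3.399 1.061 1.898
endloop
endfacet
facet normal 0.031 0.626 0.779
outer loop
vertex 3.426 1.606 2.576
vertex 3.641 3.179 1.302
vertex 2.524 2.32 2.038
endloop
endfacet
facet normal 0.711 -0.562 0.423
outer loop
vertex 4.544 2.465 1.84
vertex 3.426 1.606 2.576
vertex 4.516 1.92 1.162
endloop
endfacet
facet normal 0.031 0.626 0.779
outer loop
vertex 4.544 2.465 1.84
vertex 3.641 3.179 1.302
vertex 3.426 1.606 2.576
endloop
endfacet
facet normal -0.711 0.562 -0.423
outer loop
vertex 2.524 2.32 2.038
vertex 3.641 3.179 1.302
vertex 2.496 1.775 1.36
endloop
endfacet
facet normal -0.031 -0.626 -0.779
outer loop
vertex 3.614 2.634 0.624
vertex 4.516 1.92 1.162
vertex 2.496 1.775 1.36
endloop
endfacet
facet normal -0.711 0.562 -0.423
outer loop
vertex 2.496 1.775 1.36
vertex 3.641 3.179 1.302
vertex 3.614 2.634 0.624
endloop
endfacet
facet normal 0.703 0.540 -0.463
outer loop
vertex 3.614 2.634 0.624
vertex 4.544 2.465 1.84
vertex 4.516 1.92 1.162
endloop
endfacet
facet normal 0.703 0.540 -0.462
outer loop
vertex 3.641 3.179 1.302
vertex 4.544 2.465 1.84
vertex 3.614 2.634 0.624
endloop
endfacet
facet normal -0.829 -0.048 -0.558
outer loop
vertex -2.255 -1.787 1.651
vertex -2.523 -1.55 2.029
vertex -2.253 -1.391 1.614
endloop
endfacet
facet normal 0.817 -0.058 -0.573
outer loop
vertex -2.255 -1.787 1.651
vertex -2.253 -1.391 1.614
vertex -1.477 -1.49 2.731
endloop
endfacet
facet normal -0.829 -0.048 -0.557
outer loop
vertex -2.253 -1.391 1.614
vertex -2.523 -1.55 2.029
vertex -2.409 -1.088 1.82
endloop
endfacet
facet normal 0.668 0.622 -0.409
outer loop
vertex -2.253 -1.391 1.614
vertex -2.409 -1.088 1.82
vertex -1.477 -1.49 2.731
endloop
endfacet
facet normal -0.830 -0.047 -0.556
outer loop
vertex -2.409 -1.088 1.82
vertex -2.523 -1.55 2.029
vertex -2.631 -1.056 2.149
endloop
endfacet
facet normal 0.300 0.947 0.111
outer loop
vertex -2.409 -1.088 1.82
vertex -2.631 -1.056 2.149
vertex -1.477 -1.49 2.731
endloop
endfacet
facet normal -0.830 -0.046 -0.556
outer loop
vertex -2.631 -1.056 2.149
vertex -2.523 -1.55 2.029
vertex -2.79 -1.313 2.408
endloop
endfacet
facet normal -0.069 0.729 0.681
outer loop
vertex -2.631 -1.056 2.149
vertex -2.79 -1.313 2.408
vertex -1.477 -1.49 2.731
endloop
endfacet
facet normal -0.830 -0.048 -0.555
outer loop
vertex -2.79 -1.313 2.408
vertex -2.523 -1.55 2.029
vertex -2.792 -1.71 2.445
endloop
endfacet
facet normal -0.226 0.092 0.970
outer loop
vertex -2.79 -1.313 2.408
vertex -2.792 -1.71 2.445
vertex -1.477 -1.49 2.731
endloop
endfacet
facet normal -0.830 -0.050 -0.556
outer loop
vertex -2.792 -1.71 2.445
vertex -2.523 -1.55 2.029
vertex -2.636 -2.012 2.239
endloop
endfacet
facet normal -0.077 -0.589 0.805
outer loop
vertex -2.792 -1.71 2.445
vertex -2.636 -2.012 2.239
vertex -1.477 -1.49 2.731
endloop
endfacet
facet normal -0.830 -0.049 -0.555
outer loop
vertex -2.636 -2.012 2.239
vertex -2.523 -1.55 2.029
vertex -2.414 -2.044 1.91
endloop
endfacet
facet normal 0.290 -0.913 0.285
outer loop
vertex -2.636 -2.012 2.239
vertex -2.414 -2.044 1.91
vertex -1.477 -1.49 2.731
endloop
endfacet
facet normal -0.829 -0.049 -0.557
outer loop
vertex -2.414 -2.044 1.91
vertex -2.523 -1.55 2.029
vertex -2.255 -1.787 1.651
endloop
endfacet
facet normal 0.660 -0.695 -0.284
outer loop
vertex -2.414 -2.044 1.91
vertex -2.255 -1.787 1.651
vertex -1.477 -1.49 2.731
endloop
endfacet

endsolid
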